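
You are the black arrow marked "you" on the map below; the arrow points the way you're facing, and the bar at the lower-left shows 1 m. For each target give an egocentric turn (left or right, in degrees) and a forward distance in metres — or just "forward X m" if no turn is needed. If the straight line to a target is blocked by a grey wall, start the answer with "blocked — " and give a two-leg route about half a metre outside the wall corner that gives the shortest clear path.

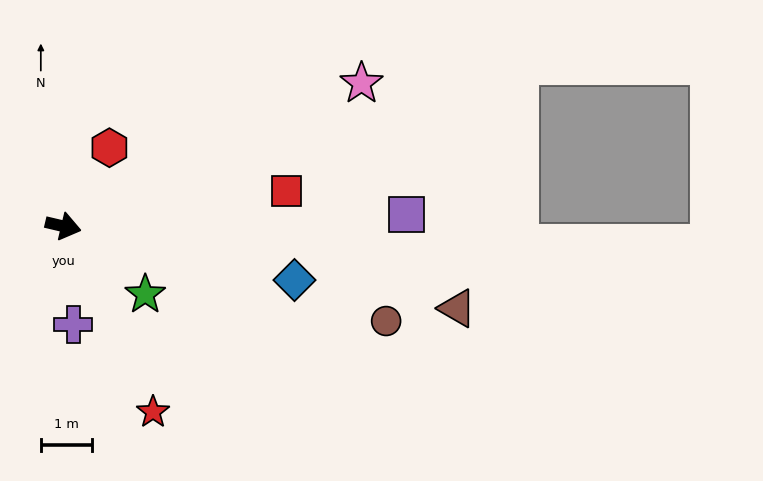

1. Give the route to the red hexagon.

turn left 73°, forward 1.8 m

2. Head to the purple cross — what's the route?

turn right 71°, forward 1.9 m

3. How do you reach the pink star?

turn left 39°, forward 6.5 m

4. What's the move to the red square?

turn left 22°, forward 4.4 m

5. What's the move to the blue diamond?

forward 4.7 m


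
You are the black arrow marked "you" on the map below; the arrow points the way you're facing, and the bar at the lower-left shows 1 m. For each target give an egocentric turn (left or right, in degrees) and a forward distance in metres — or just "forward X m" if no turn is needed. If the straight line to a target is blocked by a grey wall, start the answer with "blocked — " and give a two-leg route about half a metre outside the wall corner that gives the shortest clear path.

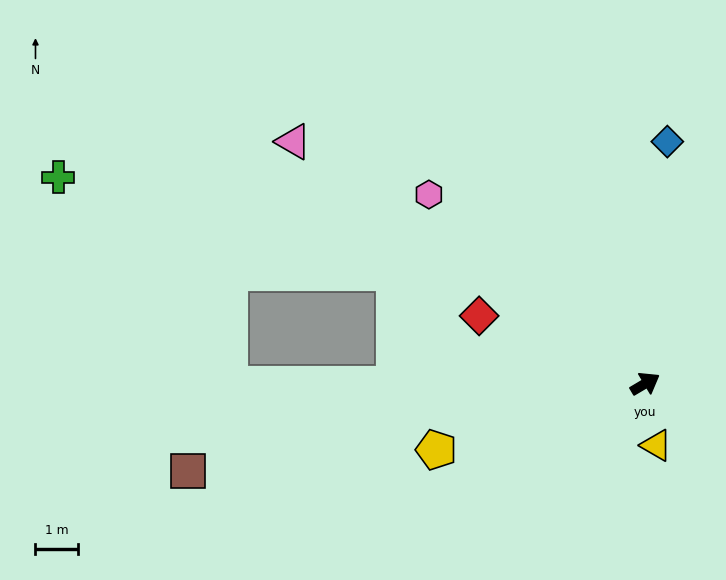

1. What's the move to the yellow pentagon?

turn left 167°, forward 5.1 m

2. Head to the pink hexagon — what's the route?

turn left 108°, forward 6.7 m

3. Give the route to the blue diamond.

turn left 54°, forward 5.7 m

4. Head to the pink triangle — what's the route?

turn left 115°, forward 10.0 m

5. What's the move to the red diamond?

turn left 127°, forward 4.2 m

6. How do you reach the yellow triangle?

turn right 111°, forward 1.5 m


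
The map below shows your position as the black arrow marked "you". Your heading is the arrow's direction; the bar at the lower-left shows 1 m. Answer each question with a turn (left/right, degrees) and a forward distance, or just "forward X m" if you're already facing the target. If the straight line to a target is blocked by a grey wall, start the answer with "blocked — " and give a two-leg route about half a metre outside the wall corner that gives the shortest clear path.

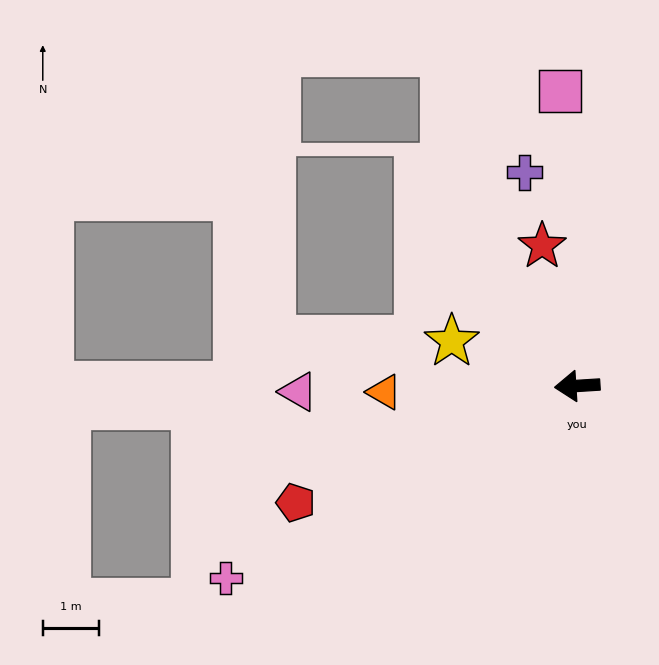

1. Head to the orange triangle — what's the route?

forward 3.4 m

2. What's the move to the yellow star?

turn right 23°, forward 2.4 m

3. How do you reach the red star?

turn right 80°, forward 2.6 m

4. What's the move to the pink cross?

turn left 25°, forward 7.1 m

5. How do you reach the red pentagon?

turn left 19°, forward 5.4 m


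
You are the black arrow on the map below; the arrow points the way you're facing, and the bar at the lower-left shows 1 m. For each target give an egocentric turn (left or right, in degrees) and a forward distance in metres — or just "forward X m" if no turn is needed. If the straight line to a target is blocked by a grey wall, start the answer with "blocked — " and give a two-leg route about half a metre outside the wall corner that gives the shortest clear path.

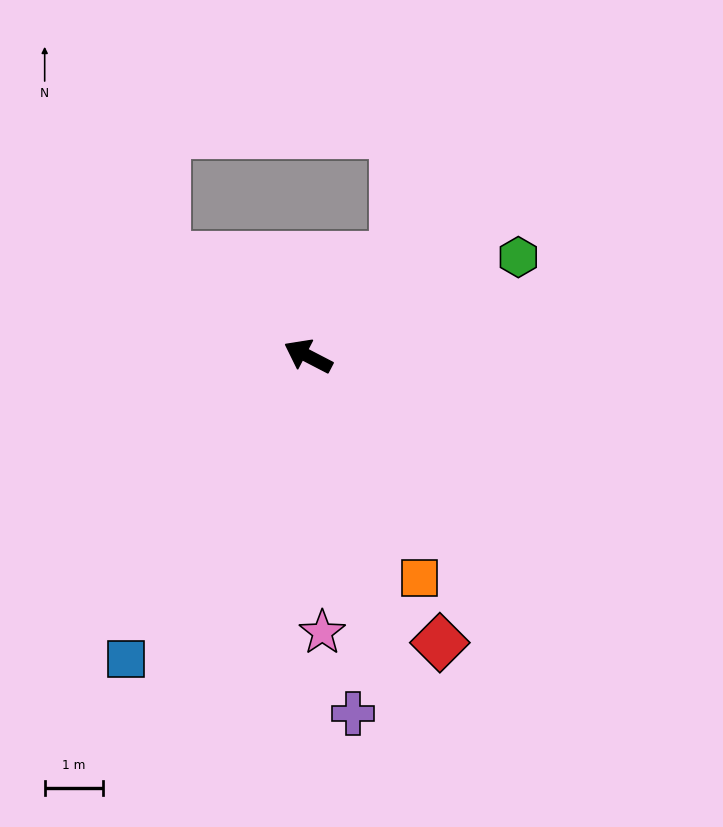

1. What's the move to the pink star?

turn left 120°, forward 4.7 m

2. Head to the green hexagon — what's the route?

turn right 127°, forward 4.0 m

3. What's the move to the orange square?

turn left 144°, forward 4.3 m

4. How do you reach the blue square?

turn left 86°, forward 6.1 m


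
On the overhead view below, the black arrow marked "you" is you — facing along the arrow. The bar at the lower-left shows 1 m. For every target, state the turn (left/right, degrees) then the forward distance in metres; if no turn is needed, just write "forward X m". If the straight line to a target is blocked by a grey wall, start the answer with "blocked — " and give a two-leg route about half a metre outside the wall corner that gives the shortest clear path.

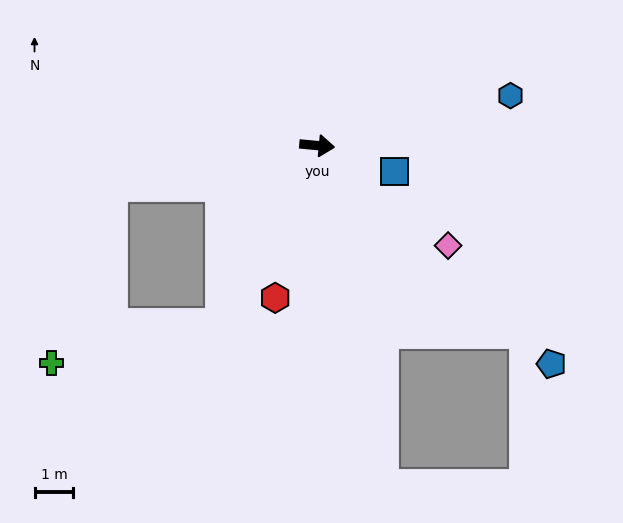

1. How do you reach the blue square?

turn right 13°, forward 2.1 m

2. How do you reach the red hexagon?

turn right 100°, forward 4.1 m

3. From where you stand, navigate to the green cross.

blocked — turn right 113°, forward 5.2 m, then turn right 49°, forward 4.5 m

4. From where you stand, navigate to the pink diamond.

turn right 32°, forward 4.2 m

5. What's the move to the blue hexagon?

turn left 20°, forward 5.1 m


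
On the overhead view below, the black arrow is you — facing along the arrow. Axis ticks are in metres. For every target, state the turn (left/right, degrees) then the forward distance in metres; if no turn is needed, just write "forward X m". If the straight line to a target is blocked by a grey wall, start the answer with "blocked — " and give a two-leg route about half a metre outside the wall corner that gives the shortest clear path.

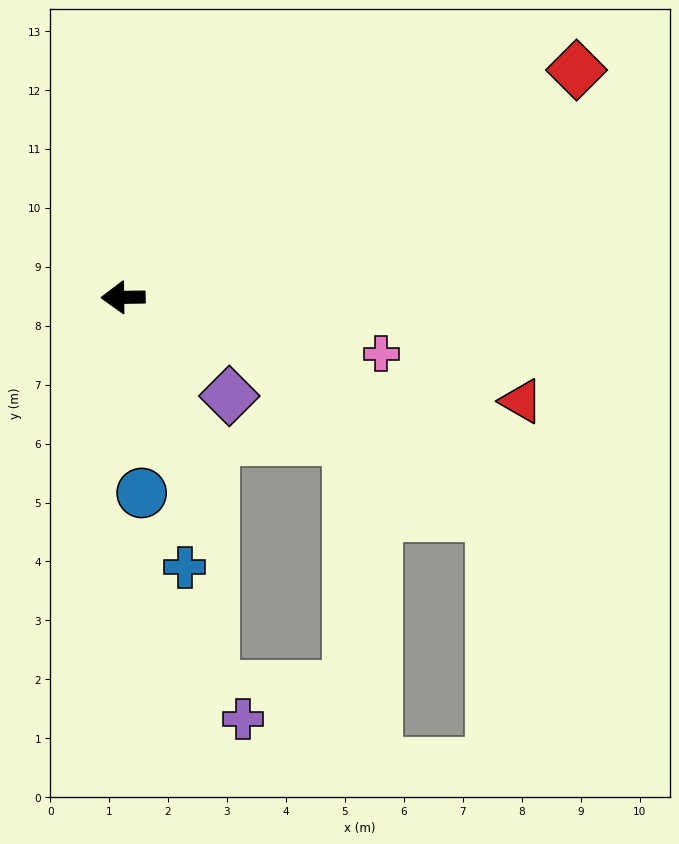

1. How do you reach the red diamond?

turn right 154°, forward 8.6 m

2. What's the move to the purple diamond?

turn left 136°, forward 2.5 m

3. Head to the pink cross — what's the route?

turn left 167°, forward 4.5 m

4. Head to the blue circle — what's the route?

turn left 95°, forward 3.3 m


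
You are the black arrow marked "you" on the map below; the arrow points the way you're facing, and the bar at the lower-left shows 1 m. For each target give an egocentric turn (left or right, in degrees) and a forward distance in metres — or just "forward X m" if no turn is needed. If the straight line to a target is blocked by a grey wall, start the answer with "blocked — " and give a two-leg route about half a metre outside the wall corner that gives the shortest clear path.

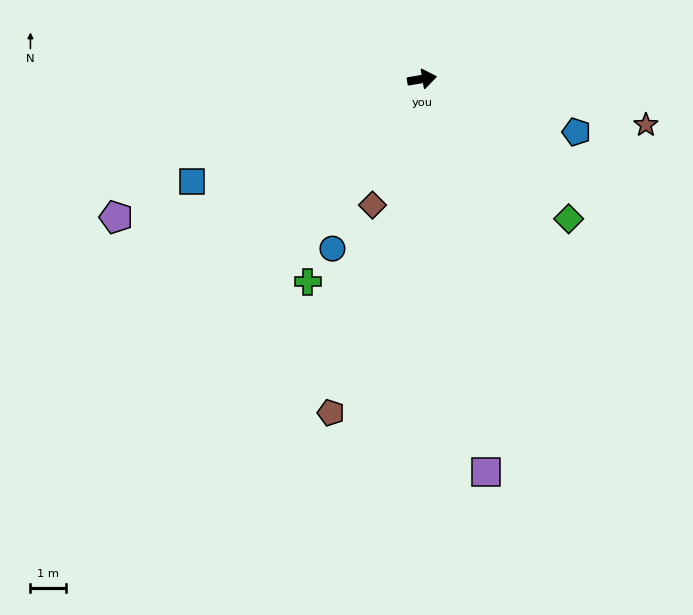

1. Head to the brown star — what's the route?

turn right 21°, forward 6.4 m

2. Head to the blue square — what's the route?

turn right 166°, forward 7.1 m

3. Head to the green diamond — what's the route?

turn right 53°, forward 5.7 m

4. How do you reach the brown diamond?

turn right 121°, forward 3.8 m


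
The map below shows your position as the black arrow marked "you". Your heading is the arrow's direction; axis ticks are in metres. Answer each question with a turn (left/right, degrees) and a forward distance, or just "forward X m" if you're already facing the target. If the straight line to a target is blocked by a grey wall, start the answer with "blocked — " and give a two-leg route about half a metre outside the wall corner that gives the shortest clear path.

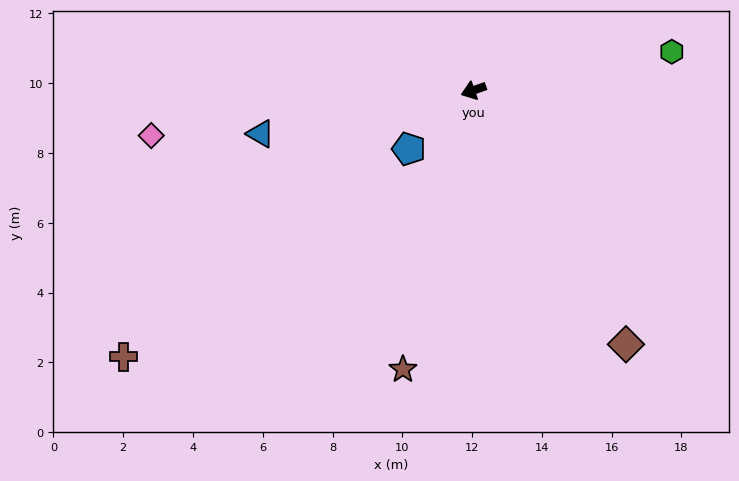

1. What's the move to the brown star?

turn left 56°, forward 8.3 m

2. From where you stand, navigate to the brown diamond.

turn left 102°, forward 8.5 m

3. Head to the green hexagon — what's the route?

turn left 172°, forward 5.8 m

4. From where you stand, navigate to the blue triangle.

turn right 8°, forward 6.2 m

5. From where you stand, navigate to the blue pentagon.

turn left 23°, forward 2.5 m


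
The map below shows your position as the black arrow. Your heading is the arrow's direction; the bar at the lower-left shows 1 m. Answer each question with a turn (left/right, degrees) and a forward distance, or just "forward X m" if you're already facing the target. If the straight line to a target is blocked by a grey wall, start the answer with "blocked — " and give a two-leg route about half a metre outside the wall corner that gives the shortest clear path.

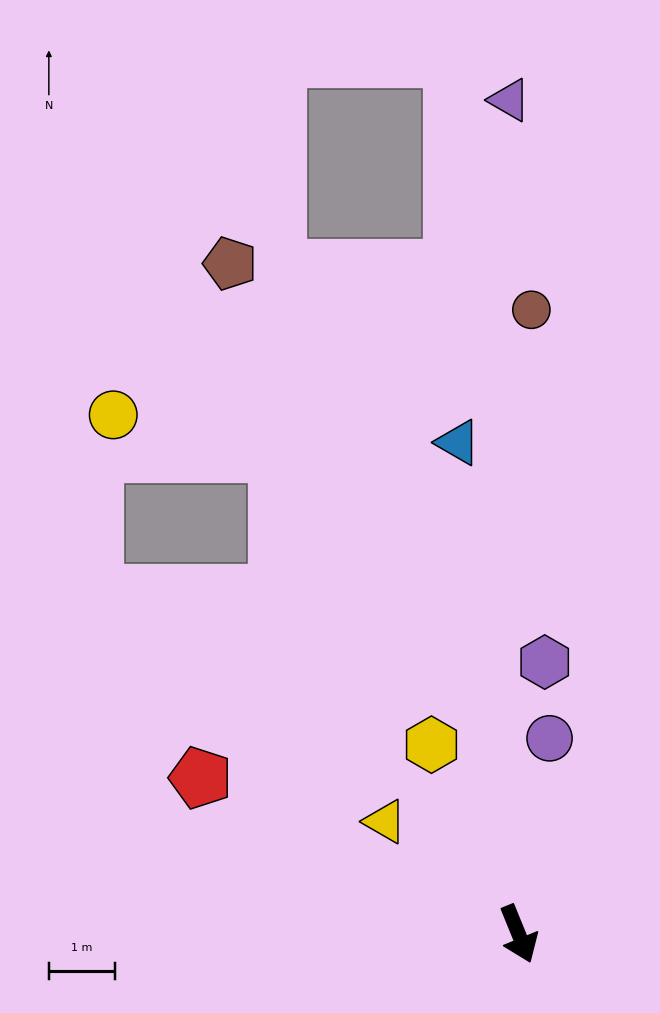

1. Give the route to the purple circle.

turn left 149°, forward 3.0 m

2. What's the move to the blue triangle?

turn left 165°, forward 7.4 m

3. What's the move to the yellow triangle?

turn right 152°, forward 2.6 m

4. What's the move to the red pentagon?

turn right 138°, forward 5.3 m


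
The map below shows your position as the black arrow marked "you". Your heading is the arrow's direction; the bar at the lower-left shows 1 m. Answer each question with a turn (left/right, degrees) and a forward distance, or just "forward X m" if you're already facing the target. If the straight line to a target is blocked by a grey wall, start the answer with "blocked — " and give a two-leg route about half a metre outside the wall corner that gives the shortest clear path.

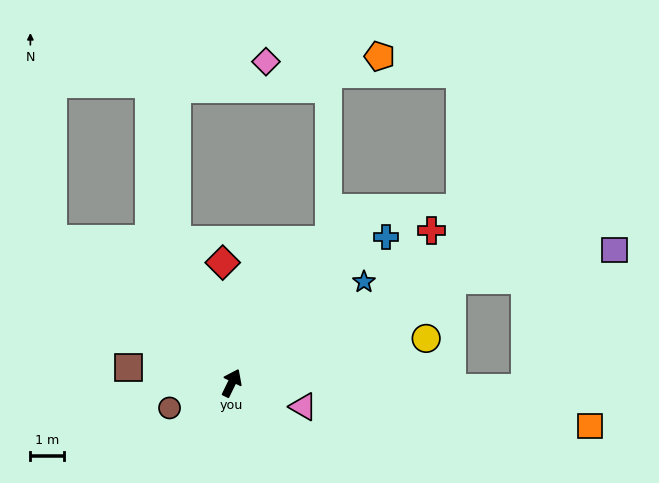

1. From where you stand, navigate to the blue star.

turn right 27°, forward 4.9 m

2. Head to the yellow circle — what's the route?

turn right 51°, forward 5.9 m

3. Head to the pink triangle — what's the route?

turn right 82°, forward 2.2 m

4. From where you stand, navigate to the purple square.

blocked — turn right 39°, forward 7.2 m, then turn right 15°, forward 4.9 m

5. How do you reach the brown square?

turn left 107°, forward 3.1 m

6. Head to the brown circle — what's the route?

turn left 138°, forward 2.0 m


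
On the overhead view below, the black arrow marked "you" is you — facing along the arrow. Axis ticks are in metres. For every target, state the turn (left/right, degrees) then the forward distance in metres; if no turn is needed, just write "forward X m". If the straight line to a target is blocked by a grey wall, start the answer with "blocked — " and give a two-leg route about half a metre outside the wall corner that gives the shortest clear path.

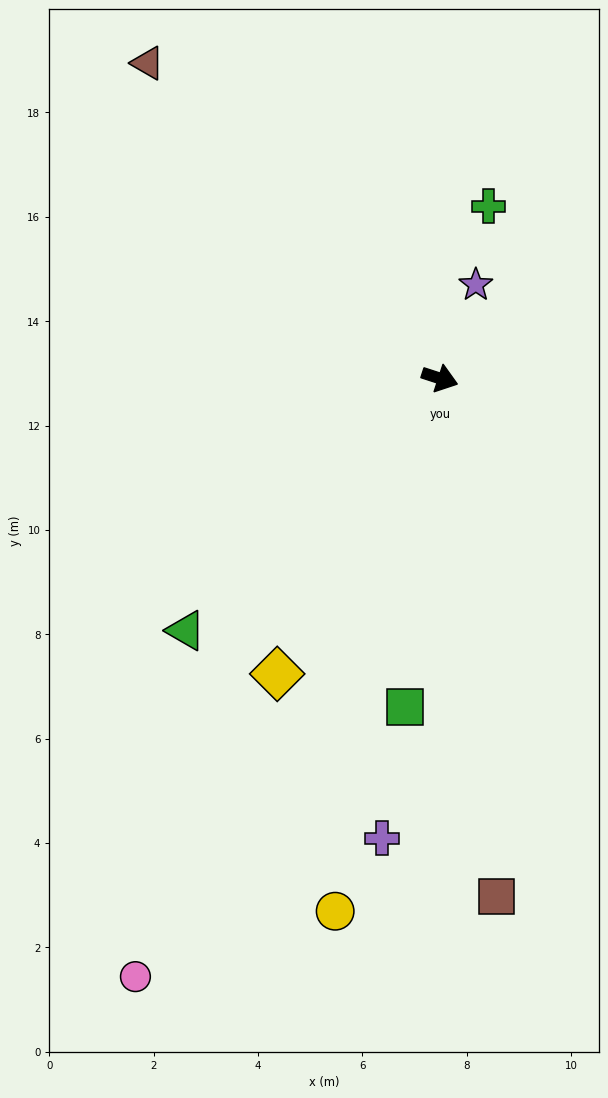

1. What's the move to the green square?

turn right 78°, forward 6.3 m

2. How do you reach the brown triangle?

turn left 151°, forward 8.2 m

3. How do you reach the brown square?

turn right 66°, forward 10.0 m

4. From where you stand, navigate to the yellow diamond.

turn right 101°, forward 6.5 m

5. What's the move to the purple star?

turn left 87°, forward 1.9 m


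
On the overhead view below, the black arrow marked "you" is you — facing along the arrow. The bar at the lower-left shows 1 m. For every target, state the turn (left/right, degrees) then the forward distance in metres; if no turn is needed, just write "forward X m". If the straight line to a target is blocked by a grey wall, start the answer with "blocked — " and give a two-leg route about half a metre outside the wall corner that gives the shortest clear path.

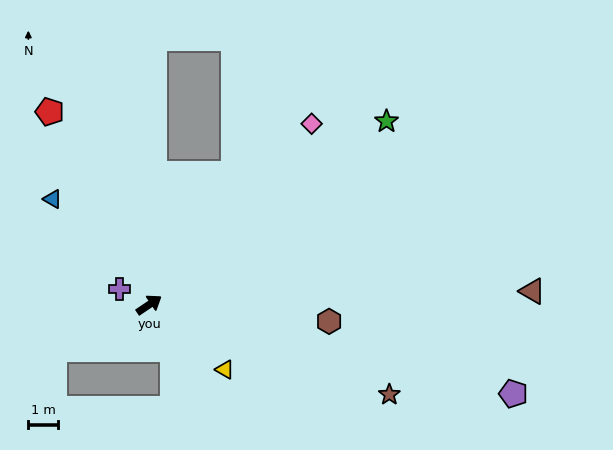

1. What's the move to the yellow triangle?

turn right 74°, forward 3.3 m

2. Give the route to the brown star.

turn right 54°, forward 8.5 m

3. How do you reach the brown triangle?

turn right 32°, forward 12.7 m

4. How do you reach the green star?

turn left 4°, forward 10.0 m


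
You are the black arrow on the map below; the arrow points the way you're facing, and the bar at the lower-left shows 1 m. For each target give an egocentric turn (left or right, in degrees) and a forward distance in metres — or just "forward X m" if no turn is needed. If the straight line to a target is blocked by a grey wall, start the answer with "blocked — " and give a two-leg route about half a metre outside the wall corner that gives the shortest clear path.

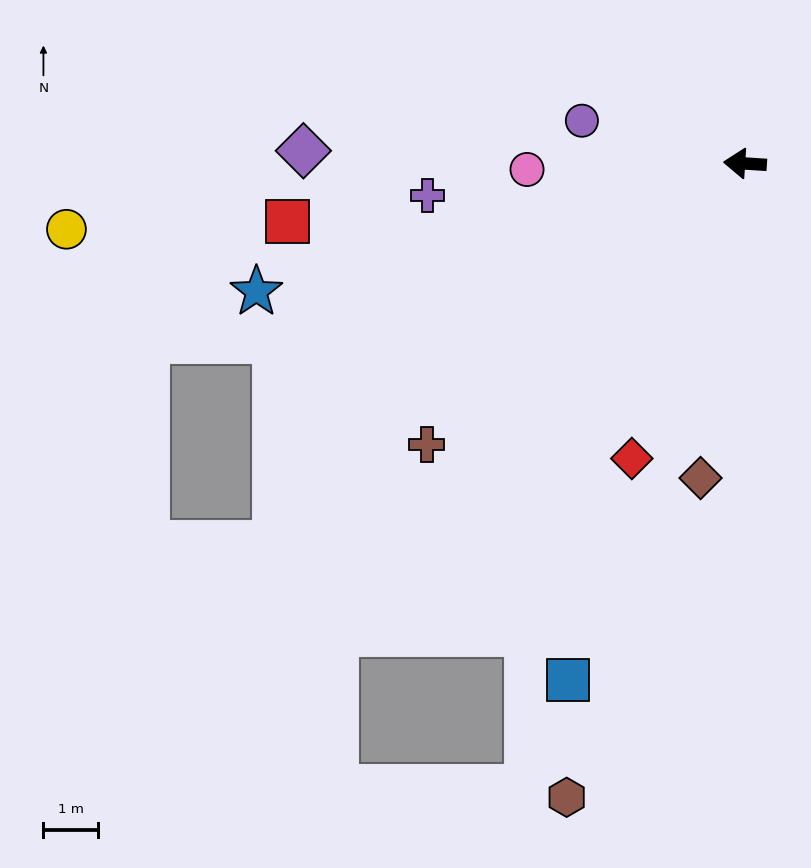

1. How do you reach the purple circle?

turn right 11°, forward 3.1 m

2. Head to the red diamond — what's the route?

turn left 73°, forward 5.8 m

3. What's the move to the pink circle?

turn left 5°, forward 4.0 m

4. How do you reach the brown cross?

turn left 45°, forward 7.8 m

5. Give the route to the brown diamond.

turn left 86°, forward 5.8 m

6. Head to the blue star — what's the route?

turn left 18°, forward 9.3 m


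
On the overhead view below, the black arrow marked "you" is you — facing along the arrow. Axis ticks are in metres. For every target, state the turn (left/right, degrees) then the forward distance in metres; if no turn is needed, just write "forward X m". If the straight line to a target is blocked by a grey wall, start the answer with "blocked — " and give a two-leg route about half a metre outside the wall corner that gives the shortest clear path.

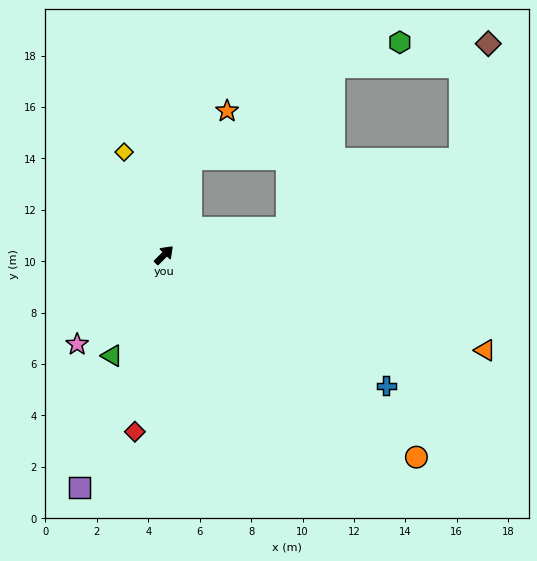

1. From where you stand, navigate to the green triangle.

turn right 162°, forward 4.4 m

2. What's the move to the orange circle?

turn right 84°, forward 12.6 m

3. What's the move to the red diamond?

turn right 144°, forward 7.0 m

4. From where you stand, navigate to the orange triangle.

turn right 62°, forward 13.0 m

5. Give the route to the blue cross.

turn right 75°, forward 10.0 m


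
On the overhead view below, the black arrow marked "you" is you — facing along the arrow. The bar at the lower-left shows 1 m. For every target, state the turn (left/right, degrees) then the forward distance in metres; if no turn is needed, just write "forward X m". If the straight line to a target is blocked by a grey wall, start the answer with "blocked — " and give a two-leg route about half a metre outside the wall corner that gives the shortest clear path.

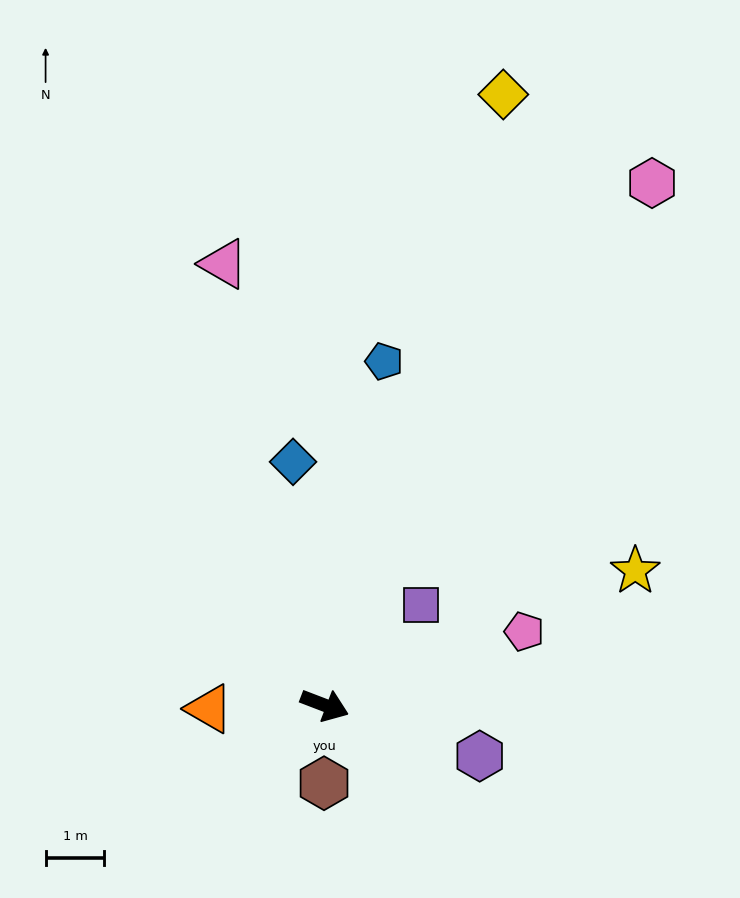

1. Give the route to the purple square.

turn left 67°, forward 2.4 m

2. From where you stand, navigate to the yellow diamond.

turn left 95°, forward 10.8 m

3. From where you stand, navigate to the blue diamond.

turn left 118°, forward 4.2 m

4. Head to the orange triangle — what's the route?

turn right 157°, forward 2.0 m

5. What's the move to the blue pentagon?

turn left 101°, forward 5.9 m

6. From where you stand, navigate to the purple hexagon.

turn left 3°, forward 2.8 m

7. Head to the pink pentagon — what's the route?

turn left 41°, forward 3.6 m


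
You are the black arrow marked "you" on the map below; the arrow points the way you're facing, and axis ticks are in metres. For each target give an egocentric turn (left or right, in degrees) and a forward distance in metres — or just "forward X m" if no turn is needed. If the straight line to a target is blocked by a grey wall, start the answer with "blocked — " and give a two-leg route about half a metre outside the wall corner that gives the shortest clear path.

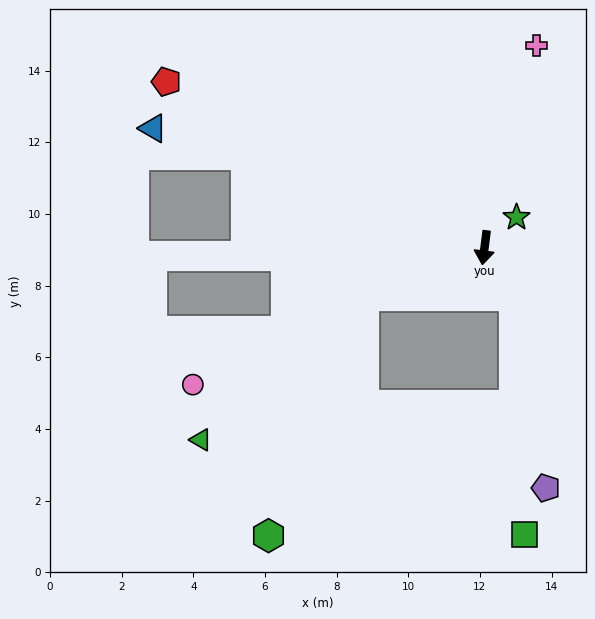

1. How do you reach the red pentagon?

turn right 110°, forward 10.0 m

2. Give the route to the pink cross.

turn left 173°, forward 5.8 m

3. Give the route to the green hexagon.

blocked — turn right 61°, forward 3.6 m, then turn left 46°, forward 7.2 m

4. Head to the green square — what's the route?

blocked — turn left 39°, forward 1.6 m, then turn right 29°, forward 6.7 m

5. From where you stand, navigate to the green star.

turn left 141°, forward 1.2 m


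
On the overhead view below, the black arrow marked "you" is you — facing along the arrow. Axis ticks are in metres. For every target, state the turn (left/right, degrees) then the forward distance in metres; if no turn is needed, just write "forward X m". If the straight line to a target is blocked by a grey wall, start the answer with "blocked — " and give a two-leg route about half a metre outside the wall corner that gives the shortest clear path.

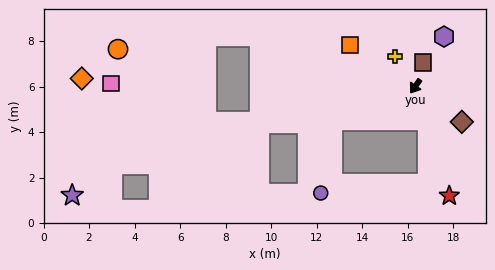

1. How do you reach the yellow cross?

turn right 111°, forward 1.6 m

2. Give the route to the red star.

turn left 52°, forward 5.0 m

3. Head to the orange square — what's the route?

turn right 87°, forward 3.4 m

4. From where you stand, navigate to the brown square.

turn right 163°, forward 1.1 m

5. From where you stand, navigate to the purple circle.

blocked — turn right 32°, forward 3.9 m, then turn left 58°, forward 3.2 m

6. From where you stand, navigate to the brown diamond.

turn left 88°, forward 2.6 m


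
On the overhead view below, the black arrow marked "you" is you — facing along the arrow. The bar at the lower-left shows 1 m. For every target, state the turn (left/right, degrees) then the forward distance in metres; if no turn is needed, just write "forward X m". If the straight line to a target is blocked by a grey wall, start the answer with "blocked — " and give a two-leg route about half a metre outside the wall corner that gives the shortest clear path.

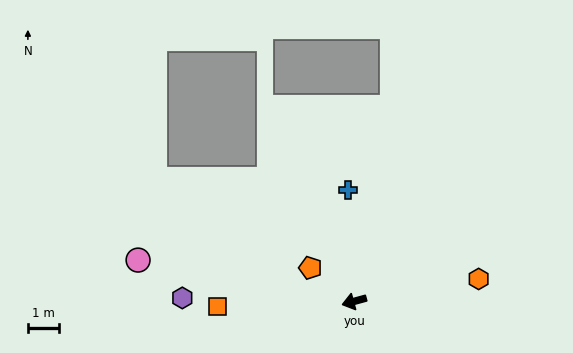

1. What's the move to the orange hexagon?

turn left 175°, forward 4.1 m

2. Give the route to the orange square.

turn right 13°, forward 4.5 m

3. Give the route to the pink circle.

turn right 26°, forward 7.2 m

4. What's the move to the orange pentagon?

turn right 53°, forward 1.8 m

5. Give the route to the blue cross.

turn right 102°, forward 3.6 m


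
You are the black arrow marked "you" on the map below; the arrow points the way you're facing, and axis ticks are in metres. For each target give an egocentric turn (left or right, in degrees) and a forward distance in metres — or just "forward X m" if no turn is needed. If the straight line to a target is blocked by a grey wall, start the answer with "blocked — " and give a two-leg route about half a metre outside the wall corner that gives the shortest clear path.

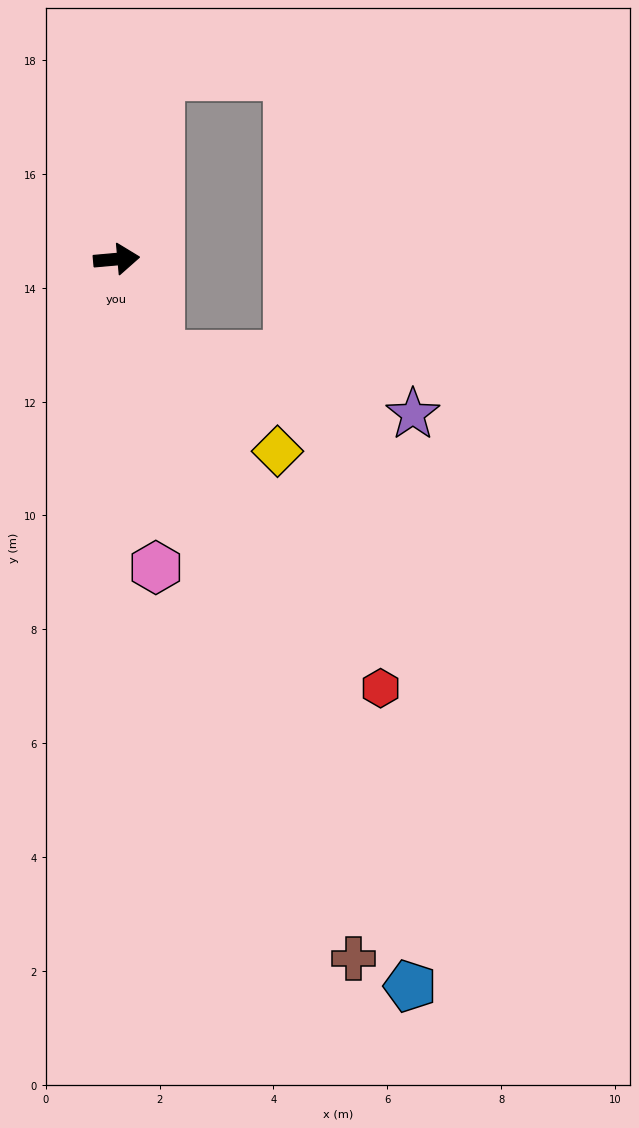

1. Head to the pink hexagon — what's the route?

turn right 88°, forward 5.5 m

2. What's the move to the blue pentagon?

turn right 73°, forward 13.8 m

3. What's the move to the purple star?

blocked — turn right 71°, forward 1.8 m, then turn left 53°, forward 4.6 m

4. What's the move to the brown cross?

turn right 76°, forward 13.0 m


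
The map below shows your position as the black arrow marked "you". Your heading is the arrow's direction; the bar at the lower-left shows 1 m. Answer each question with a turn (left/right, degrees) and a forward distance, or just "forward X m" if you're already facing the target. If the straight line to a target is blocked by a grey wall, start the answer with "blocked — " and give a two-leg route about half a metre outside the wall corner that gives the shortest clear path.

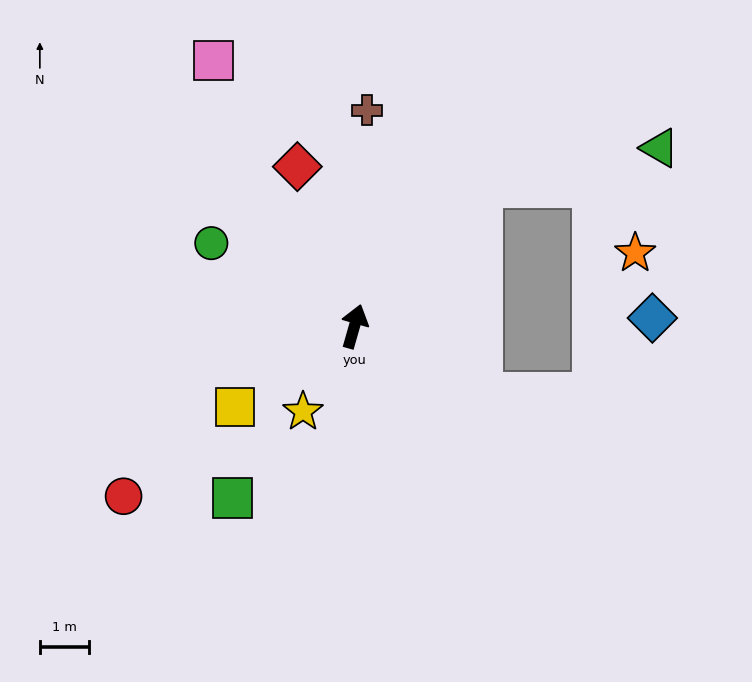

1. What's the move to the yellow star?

turn left 165°, forward 2.0 m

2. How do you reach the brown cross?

turn left 13°, forward 4.4 m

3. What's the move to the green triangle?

blocked — turn right 27°, forward 3.8 m, then turn right 35°, forward 3.7 m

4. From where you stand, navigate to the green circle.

turn left 76°, forward 3.4 m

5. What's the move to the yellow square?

turn left 140°, forward 2.9 m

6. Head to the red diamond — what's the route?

turn left 36°, forward 3.4 m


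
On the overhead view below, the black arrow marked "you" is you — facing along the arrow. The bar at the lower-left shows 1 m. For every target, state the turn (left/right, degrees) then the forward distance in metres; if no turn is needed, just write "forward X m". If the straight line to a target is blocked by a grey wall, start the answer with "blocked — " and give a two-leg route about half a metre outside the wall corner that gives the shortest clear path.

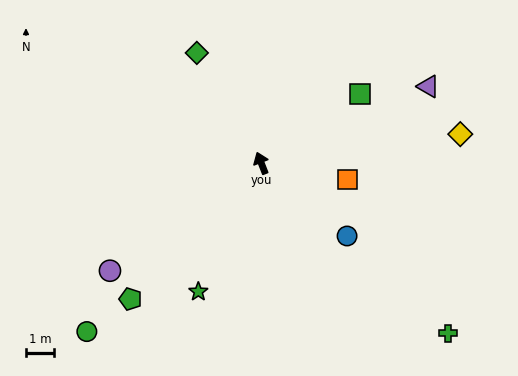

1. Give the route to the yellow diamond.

turn right 103°, forward 7.3 m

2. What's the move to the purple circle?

turn left 104°, forward 6.7 m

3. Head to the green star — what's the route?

turn left 133°, forward 5.2 m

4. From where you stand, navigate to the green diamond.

turn left 9°, forward 4.6 m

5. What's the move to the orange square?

turn right 122°, forward 3.2 m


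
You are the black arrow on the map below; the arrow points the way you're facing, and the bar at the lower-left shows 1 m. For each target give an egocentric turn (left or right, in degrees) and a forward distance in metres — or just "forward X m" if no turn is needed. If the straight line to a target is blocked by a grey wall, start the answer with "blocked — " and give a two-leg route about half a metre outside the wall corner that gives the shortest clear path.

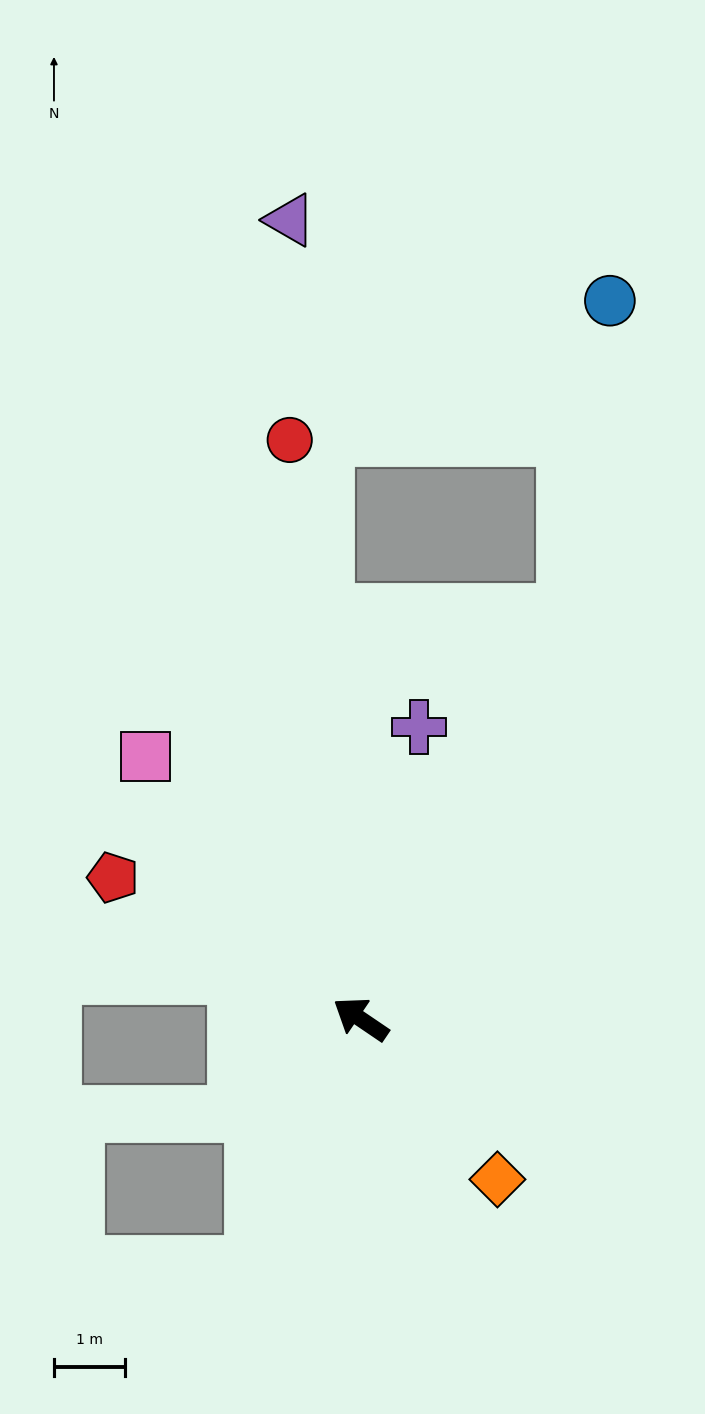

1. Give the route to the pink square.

turn right 16°, forward 4.8 m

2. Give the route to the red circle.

turn right 49°, forward 8.2 m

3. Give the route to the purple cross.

turn right 67°, forward 4.2 m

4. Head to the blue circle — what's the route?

blocked — turn right 83°, forward 6.4 m, then turn left 19°, forward 4.4 m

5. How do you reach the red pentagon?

turn left 4°, forward 4.0 m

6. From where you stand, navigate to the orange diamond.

turn left 165°, forward 3.0 m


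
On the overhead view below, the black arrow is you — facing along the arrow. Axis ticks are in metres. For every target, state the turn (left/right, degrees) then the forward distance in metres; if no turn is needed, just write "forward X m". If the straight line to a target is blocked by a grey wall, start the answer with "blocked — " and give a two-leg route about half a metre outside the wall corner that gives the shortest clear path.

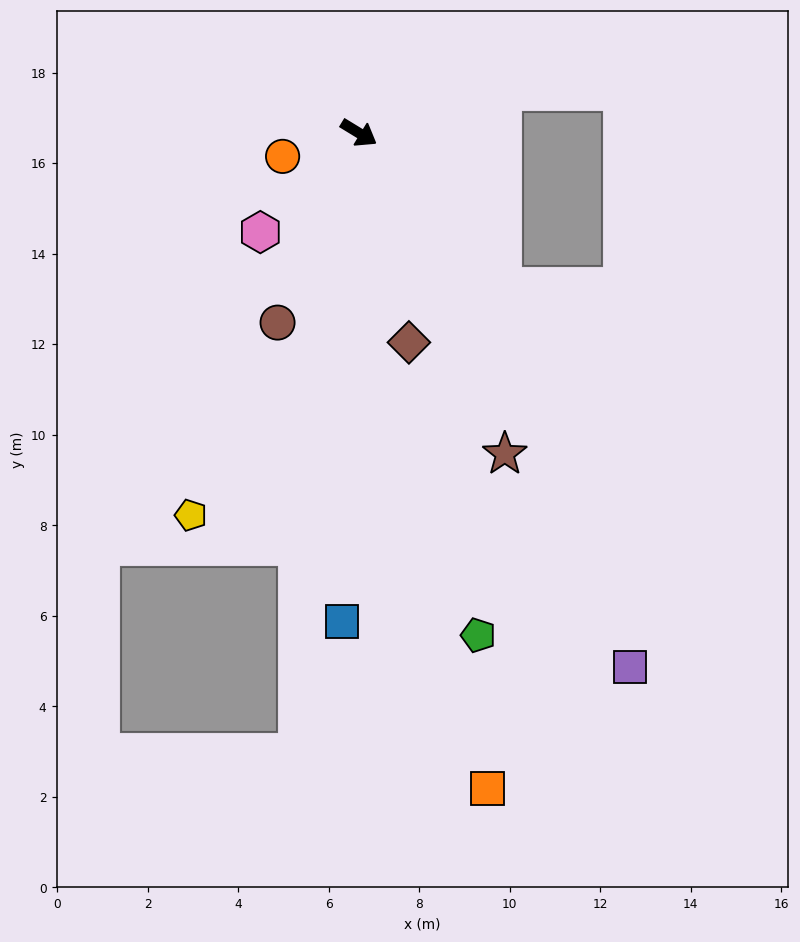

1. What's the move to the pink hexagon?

turn right 103°, forward 3.1 m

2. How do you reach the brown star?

turn right 34°, forward 7.8 m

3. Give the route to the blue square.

turn right 61°, forward 10.8 m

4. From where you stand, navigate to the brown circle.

turn right 82°, forward 4.6 m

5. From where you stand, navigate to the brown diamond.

turn right 45°, forward 4.8 m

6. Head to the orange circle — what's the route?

turn right 132°, forward 1.8 m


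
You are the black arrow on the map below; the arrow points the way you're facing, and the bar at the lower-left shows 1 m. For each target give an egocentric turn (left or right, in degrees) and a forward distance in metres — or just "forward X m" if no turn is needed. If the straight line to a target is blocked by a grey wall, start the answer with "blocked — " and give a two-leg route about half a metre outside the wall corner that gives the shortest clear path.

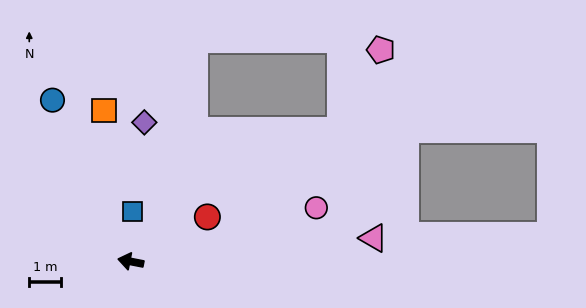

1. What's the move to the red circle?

turn right 139°, forward 2.8 m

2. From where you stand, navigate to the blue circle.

turn right 53°, forward 5.6 m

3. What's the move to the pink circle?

turn right 153°, forward 6.1 m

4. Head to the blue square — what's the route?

turn right 81°, forward 1.6 m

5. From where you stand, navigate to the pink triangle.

turn right 163°, forward 7.7 m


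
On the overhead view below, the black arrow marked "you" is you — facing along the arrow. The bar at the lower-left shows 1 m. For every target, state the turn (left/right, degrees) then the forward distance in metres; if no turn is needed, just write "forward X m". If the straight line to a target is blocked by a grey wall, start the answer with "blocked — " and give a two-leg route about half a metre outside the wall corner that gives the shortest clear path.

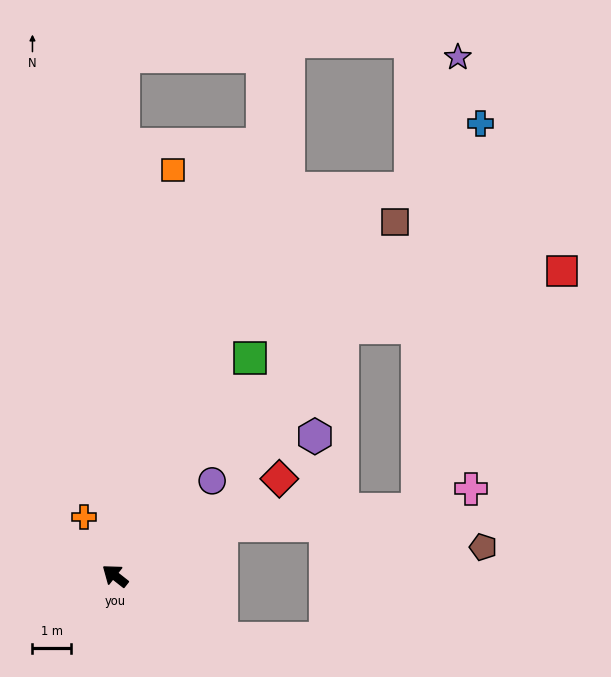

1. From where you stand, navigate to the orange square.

turn right 60°, forward 10.6 m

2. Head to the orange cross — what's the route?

turn right 24°, forward 1.7 m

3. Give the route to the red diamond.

turn right 111°, forward 4.9 m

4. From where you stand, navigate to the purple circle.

turn right 97°, forward 3.5 m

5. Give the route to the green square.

turn right 83°, forward 6.6 m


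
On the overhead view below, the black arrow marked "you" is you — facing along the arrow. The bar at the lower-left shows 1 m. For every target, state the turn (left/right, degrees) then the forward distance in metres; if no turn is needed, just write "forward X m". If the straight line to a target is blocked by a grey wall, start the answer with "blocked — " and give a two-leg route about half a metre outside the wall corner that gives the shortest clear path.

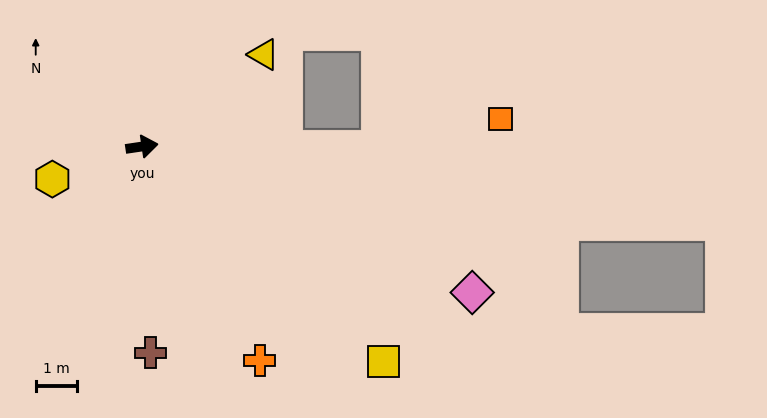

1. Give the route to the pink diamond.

turn right 32°, forward 8.8 m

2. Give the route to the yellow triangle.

turn left 29°, forward 3.7 m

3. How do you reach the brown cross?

turn right 96°, forward 5.0 m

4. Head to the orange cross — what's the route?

turn right 70°, forward 5.9 m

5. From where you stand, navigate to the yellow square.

turn right 50°, forward 7.9 m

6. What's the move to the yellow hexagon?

turn right 168°, forward 2.3 m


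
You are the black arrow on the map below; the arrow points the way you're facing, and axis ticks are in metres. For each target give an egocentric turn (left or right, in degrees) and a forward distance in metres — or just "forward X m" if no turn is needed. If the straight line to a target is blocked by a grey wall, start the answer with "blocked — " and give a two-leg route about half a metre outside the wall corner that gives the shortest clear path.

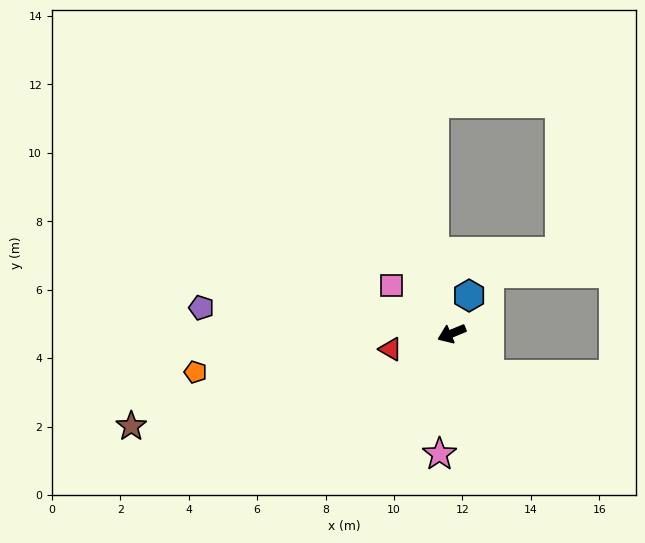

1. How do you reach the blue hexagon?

turn right 137°, forward 1.2 m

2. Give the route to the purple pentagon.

turn right 28°, forward 7.4 m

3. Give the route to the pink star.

turn left 62°, forward 3.5 m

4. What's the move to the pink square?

turn right 61°, forward 2.3 m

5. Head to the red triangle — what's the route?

turn right 8°, forward 1.8 m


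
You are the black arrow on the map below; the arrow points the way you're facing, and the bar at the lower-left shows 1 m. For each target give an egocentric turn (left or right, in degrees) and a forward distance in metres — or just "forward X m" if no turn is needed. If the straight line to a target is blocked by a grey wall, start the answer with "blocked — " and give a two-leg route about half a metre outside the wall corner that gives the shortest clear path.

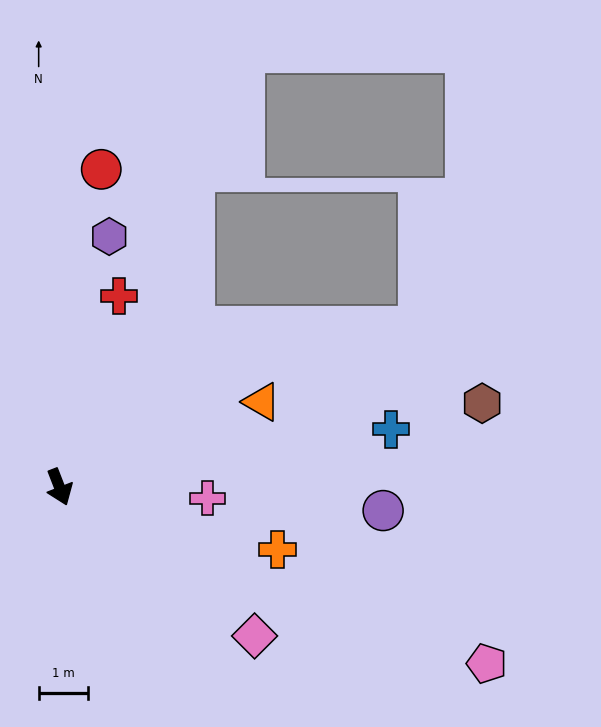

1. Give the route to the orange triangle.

turn left 92°, forward 4.5 m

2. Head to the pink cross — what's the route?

turn left 64°, forward 3.0 m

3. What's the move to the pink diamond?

turn left 31°, forward 5.0 m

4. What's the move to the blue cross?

turn left 79°, forward 6.9 m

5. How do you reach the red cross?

turn left 141°, forward 4.1 m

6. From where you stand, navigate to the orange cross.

turn left 53°, forward 4.6 m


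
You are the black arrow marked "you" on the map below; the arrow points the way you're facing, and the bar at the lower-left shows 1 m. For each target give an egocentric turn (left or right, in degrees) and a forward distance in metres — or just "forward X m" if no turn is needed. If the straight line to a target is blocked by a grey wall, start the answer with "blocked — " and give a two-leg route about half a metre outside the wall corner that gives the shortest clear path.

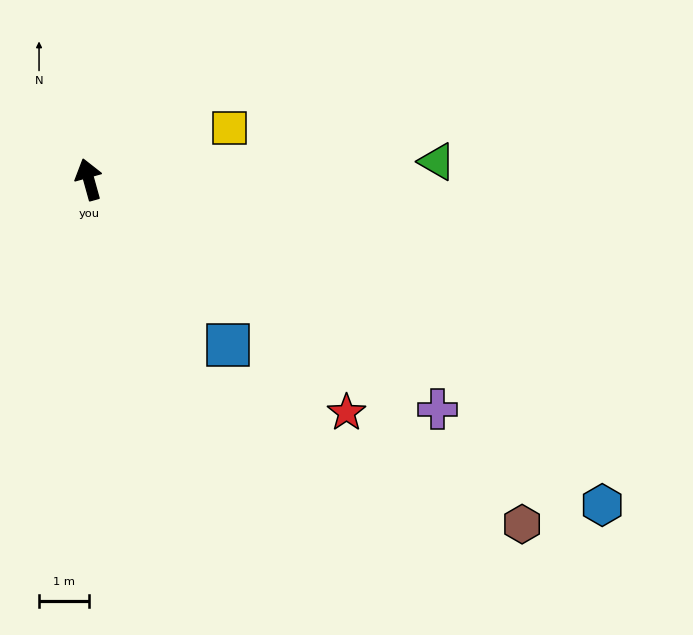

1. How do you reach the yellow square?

turn right 85°, forward 3.0 m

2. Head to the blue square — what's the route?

turn right 155°, forward 4.3 m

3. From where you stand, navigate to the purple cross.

turn right 139°, forward 8.4 m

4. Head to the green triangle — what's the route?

turn right 103°, forward 7.0 m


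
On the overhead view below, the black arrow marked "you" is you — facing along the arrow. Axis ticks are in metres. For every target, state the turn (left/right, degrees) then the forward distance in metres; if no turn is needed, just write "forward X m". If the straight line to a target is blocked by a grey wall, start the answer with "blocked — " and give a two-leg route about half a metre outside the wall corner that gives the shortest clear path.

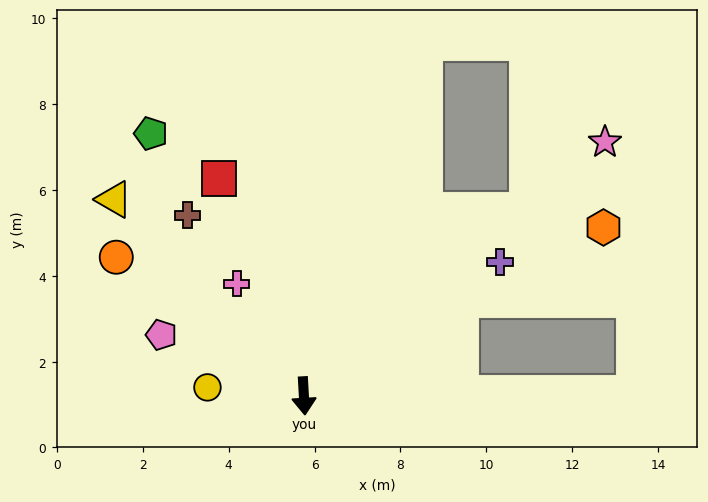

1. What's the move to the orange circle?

turn right 130°, forward 5.4 m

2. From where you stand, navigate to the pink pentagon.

turn right 116°, forward 3.6 m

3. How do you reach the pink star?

turn left 127°, forward 9.2 m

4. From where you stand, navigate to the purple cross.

turn left 121°, forward 5.5 m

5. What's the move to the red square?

turn right 162°, forward 5.4 m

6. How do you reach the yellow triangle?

turn right 139°, forward 6.4 m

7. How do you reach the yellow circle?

turn right 98°, forward 2.3 m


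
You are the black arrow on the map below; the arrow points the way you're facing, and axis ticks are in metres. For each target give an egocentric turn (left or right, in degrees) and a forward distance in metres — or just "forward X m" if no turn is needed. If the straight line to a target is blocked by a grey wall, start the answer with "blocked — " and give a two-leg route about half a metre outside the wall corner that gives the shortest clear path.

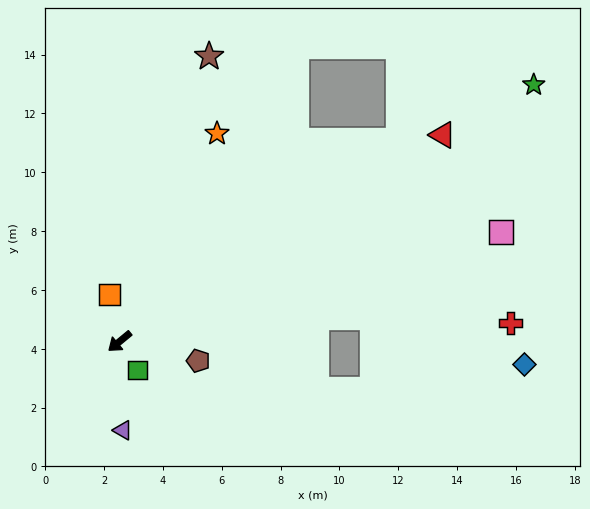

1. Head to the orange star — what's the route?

turn right 155°, forward 7.8 m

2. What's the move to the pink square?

turn left 157°, forward 13.5 m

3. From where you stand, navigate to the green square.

turn left 82°, forward 1.1 m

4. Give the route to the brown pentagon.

turn left 127°, forward 2.8 m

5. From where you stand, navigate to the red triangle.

turn left 173°, forward 13.0 m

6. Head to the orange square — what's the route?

turn right 117°, forward 1.6 m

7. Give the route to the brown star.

turn right 147°, forward 10.2 m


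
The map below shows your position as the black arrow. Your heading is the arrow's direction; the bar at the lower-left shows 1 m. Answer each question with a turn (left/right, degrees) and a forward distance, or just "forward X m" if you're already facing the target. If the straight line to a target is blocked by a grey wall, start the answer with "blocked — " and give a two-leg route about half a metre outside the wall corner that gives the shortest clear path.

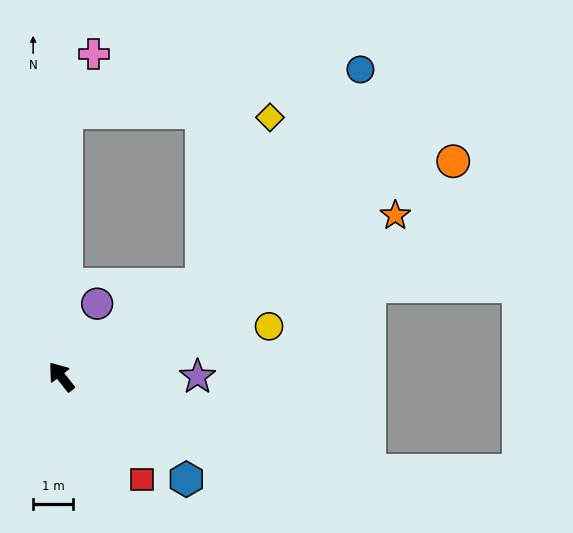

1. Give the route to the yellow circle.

turn right 115°, forward 5.4 m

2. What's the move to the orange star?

turn right 102°, forward 9.4 m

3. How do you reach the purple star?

turn right 128°, forward 3.4 m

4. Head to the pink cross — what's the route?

blocked — turn right 39°, forward 6.7 m, then turn right 25°, forward 1.6 m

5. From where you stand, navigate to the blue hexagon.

turn right 167°, forward 4.1 m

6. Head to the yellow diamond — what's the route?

blocked — turn right 95°, forward 4.2 m, then turn left 35°, forward 4.6 m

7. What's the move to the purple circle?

turn right 64°, forward 2.1 m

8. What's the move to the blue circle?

blocked — turn right 95°, forward 4.2 m, then turn left 20°, forward 6.8 m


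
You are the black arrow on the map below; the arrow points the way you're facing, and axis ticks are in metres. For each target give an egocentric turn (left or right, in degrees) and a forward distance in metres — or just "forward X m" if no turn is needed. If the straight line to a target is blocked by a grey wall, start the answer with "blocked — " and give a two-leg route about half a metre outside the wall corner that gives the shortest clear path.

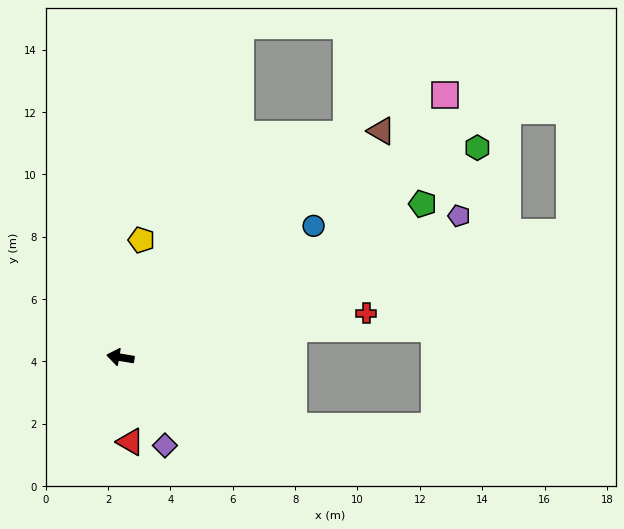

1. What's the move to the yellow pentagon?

turn right 91°, forward 3.8 m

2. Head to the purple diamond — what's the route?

turn left 126°, forward 3.2 m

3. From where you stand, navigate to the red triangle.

turn left 106°, forward 2.7 m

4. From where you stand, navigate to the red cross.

turn right 160°, forward 8.0 m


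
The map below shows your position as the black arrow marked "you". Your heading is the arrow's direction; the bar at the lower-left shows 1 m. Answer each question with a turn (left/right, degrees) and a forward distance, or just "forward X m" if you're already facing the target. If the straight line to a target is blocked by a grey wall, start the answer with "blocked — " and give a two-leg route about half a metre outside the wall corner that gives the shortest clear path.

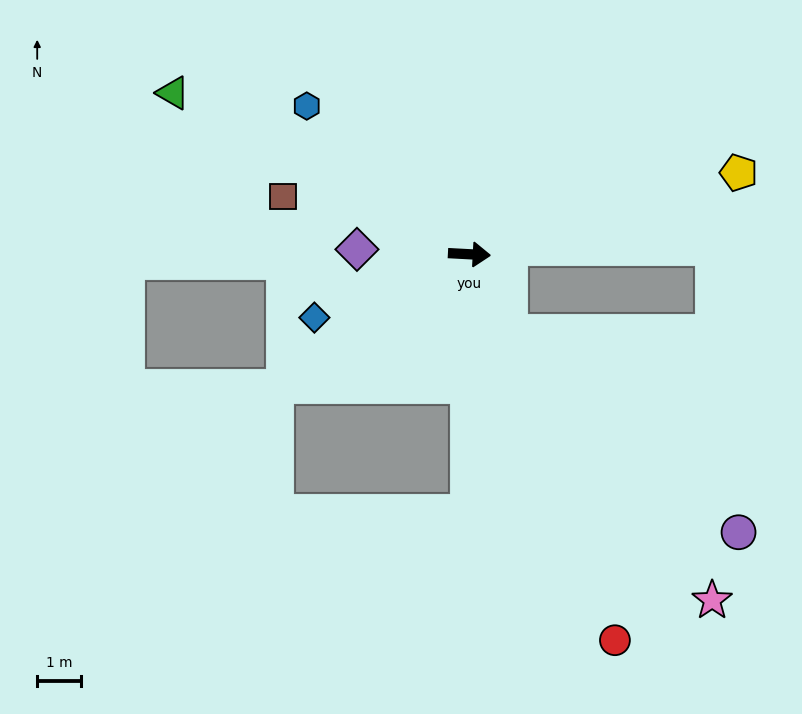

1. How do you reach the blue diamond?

turn right 155°, forward 3.8 m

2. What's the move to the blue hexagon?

turn left 141°, forward 5.0 m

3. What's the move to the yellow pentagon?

turn left 20°, forward 6.4 m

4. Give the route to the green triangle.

turn left 154°, forward 7.7 m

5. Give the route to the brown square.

turn left 166°, forward 4.5 m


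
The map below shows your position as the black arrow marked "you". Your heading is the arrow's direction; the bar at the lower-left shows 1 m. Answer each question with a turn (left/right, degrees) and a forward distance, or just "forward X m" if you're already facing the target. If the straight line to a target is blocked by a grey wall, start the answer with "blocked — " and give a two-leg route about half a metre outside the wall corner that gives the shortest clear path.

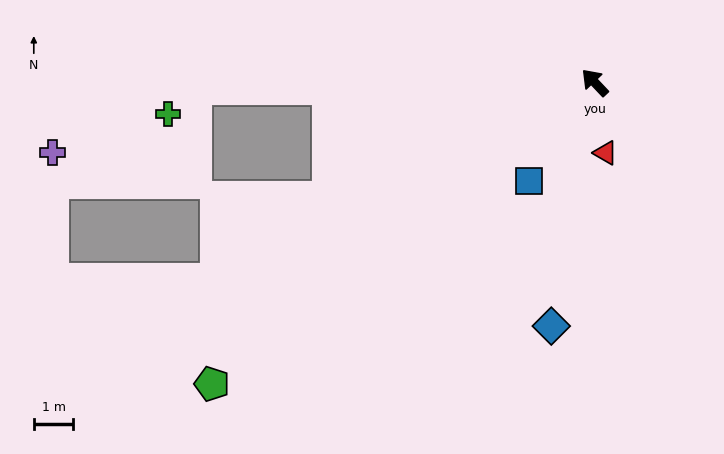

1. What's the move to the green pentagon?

turn left 85°, forward 12.3 m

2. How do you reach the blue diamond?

turn left 126°, forward 6.2 m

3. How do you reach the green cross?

blocked — turn left 47°, forward 10.1 m, then turn left 43°, forward 0.9 m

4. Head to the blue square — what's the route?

turn left 103°, forward 3.0 m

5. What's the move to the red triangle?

turn left 145°, forward 1.8 m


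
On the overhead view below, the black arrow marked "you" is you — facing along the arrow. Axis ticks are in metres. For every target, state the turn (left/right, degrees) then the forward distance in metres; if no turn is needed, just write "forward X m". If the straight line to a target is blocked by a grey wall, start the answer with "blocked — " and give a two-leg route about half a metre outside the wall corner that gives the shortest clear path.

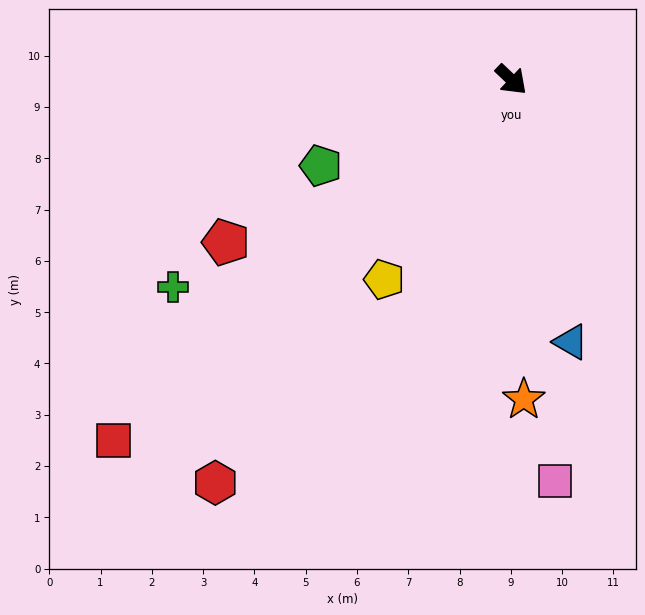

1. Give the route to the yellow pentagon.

turn right 79°, forward 4.6 m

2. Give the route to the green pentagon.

turn right 112°, forward 4.1 m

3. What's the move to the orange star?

turn right 44°, forward 6.2 m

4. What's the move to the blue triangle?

turn right 34°, forward 5.2 m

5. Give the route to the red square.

turn right 94°, forward 10.5 m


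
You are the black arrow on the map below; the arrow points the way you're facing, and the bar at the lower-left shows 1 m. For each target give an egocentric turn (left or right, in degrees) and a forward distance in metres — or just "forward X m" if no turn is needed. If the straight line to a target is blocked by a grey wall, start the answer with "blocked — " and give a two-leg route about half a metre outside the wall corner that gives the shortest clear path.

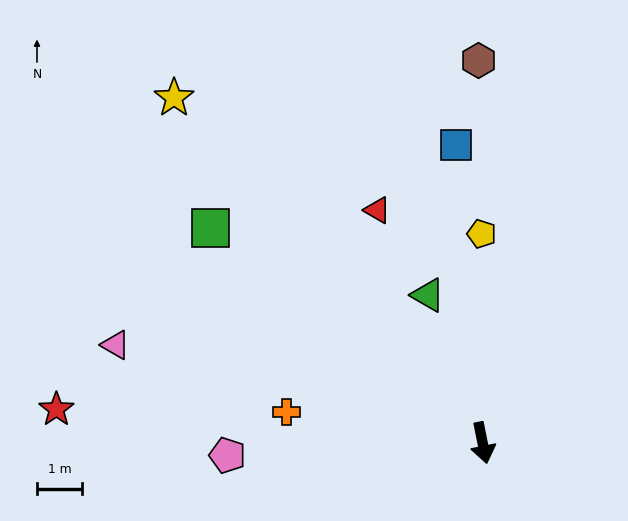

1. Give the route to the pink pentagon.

turn right 99°, forward 5.6 m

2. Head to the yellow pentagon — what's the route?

turn left 169°, forward 4.6 m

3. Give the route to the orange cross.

turn right 110°, forward 4.4 m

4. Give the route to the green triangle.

turn right 171°, forward 3.5 m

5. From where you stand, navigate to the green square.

turn right 140°, forward 7.6 m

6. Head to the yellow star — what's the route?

turn right 150°, forward 10.2 m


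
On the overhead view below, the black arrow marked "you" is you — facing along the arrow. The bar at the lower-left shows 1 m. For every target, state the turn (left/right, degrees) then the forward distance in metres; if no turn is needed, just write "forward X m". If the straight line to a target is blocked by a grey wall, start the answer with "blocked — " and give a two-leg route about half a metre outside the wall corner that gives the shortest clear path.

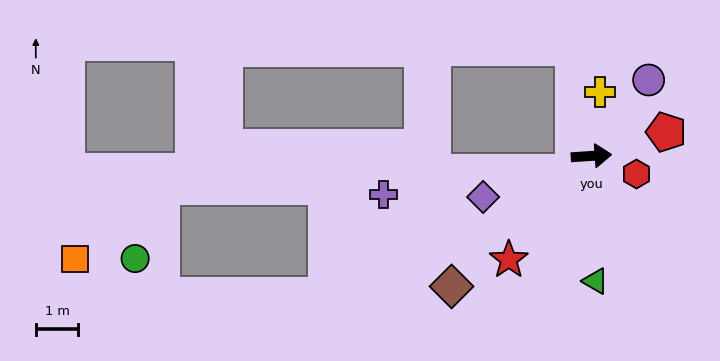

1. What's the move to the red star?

turn right 132°, forward 3.1 m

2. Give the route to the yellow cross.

turn left 78°, forward 1.5 m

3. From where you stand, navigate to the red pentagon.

turn left 14°, forward 1.8 m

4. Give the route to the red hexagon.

turn right 26°, forward 1.1 m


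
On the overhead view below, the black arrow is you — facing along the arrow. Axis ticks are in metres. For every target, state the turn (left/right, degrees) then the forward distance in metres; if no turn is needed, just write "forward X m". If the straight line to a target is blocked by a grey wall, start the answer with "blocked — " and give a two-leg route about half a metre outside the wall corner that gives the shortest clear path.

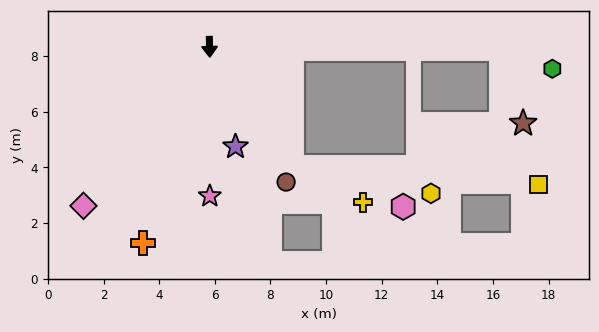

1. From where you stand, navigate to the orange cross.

turn right 20°, forward 7.4 m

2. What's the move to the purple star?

turn left 13°, forward 3.7 m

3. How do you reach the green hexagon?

blocked — turn left 88°, forward 10.5 m, then turn right 19°, forward 2.0 m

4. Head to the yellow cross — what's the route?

blocked — turn left 33°, forward 5.3 m, then turn left 29°, forward 2.8 m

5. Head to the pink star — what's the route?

forward 5.4 m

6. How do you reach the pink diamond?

turn right 40°, forward 7.3 m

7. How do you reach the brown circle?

turn left 28°, forward 5.6 m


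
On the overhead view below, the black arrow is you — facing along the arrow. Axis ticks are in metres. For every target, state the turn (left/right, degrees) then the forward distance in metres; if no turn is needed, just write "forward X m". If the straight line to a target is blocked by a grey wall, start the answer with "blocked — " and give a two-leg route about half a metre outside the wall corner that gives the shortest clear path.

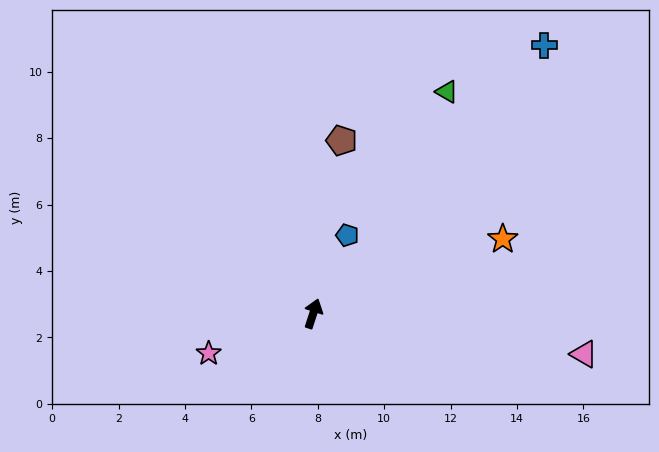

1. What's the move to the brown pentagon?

turn left 9°, forward 5.3 m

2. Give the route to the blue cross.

turn right 23°, forward 10.7 m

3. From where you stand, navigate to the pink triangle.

turn right 80°, forward 8.2 m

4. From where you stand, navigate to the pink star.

turn left 129°, forward 3.4 m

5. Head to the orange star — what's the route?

turn right 50°, forward 6.1 m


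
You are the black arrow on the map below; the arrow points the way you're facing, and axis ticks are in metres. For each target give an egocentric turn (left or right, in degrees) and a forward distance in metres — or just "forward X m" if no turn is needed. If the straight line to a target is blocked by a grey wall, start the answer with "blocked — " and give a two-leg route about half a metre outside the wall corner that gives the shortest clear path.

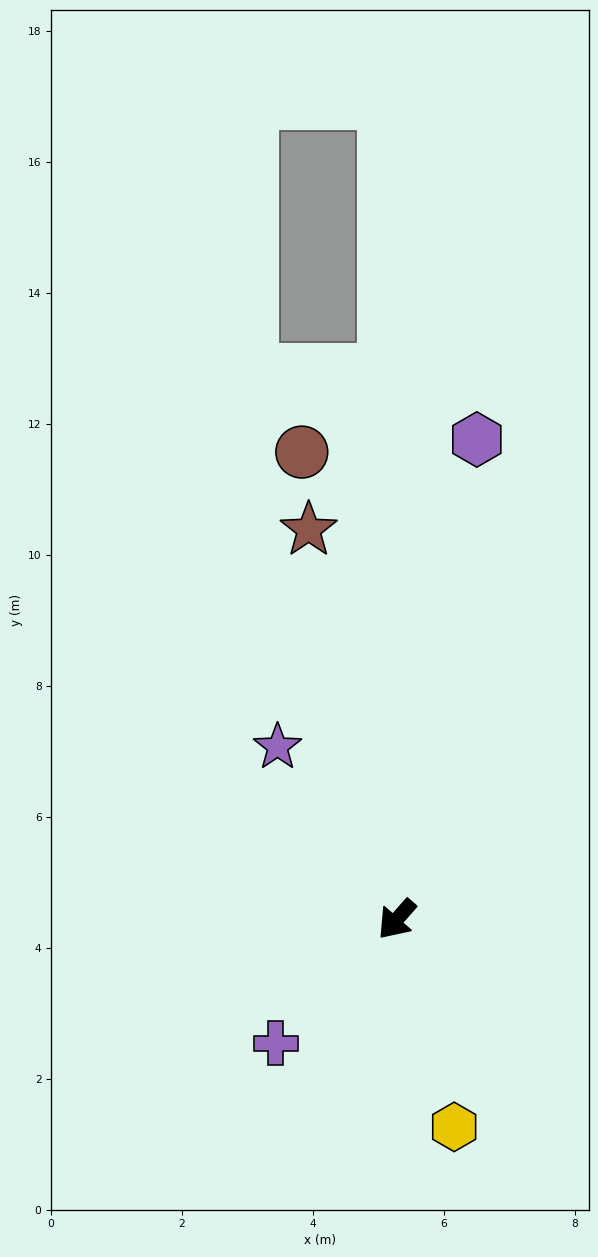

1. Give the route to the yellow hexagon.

turn left 57°, forward 3.3 m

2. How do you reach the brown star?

turn right 126°, forward 6.1 m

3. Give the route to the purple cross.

turn right 3°, forward 2.6 m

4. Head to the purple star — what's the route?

turn right 104°, forward 3.2 m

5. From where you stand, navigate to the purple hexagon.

turn right 148°, forward 7.4 m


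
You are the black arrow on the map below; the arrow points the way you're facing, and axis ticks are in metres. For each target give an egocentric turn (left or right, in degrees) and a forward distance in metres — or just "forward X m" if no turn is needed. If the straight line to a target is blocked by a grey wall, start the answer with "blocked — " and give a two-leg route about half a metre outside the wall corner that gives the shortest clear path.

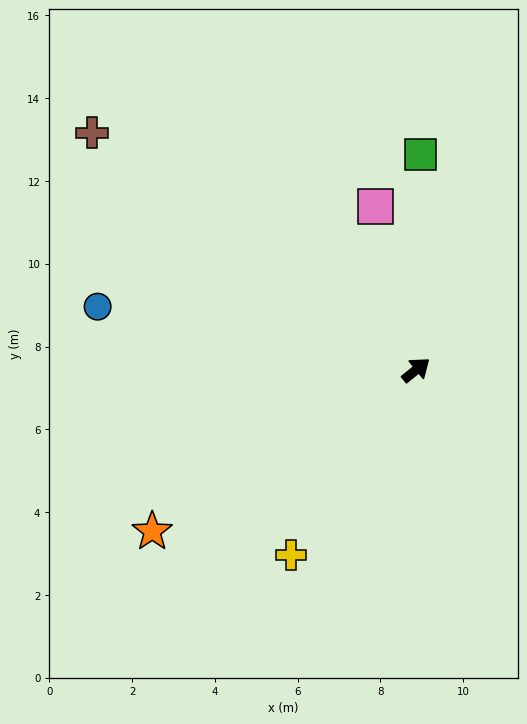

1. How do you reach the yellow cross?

turn right 163°, forward 5.4 m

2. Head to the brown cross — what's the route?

turn left 105°, forward 9.7 m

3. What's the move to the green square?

turn left 50°, forward 5.2 m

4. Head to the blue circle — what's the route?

turn left 130°, forward 7.8 m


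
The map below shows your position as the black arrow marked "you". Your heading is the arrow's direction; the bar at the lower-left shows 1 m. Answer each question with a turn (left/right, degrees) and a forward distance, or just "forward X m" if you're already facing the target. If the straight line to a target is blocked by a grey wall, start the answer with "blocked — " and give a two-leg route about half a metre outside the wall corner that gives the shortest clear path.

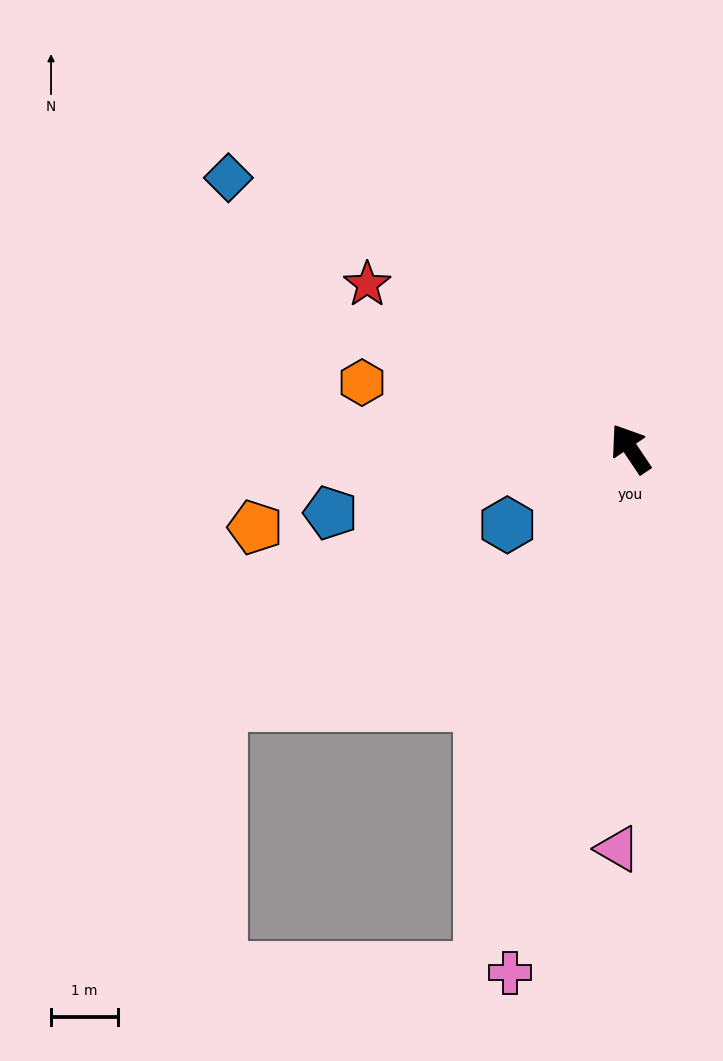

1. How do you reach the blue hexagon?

turn left 88°, forward 2.2 m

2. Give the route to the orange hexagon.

turn left 42°, forward 4.1 m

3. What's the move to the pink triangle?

turn left 144°, forward 6.0 m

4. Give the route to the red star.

turn left 24°, forward 4.6 m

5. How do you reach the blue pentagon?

turn left 68°, forward 4.6 m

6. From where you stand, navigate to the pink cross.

turn left 133°, forward 8.0 m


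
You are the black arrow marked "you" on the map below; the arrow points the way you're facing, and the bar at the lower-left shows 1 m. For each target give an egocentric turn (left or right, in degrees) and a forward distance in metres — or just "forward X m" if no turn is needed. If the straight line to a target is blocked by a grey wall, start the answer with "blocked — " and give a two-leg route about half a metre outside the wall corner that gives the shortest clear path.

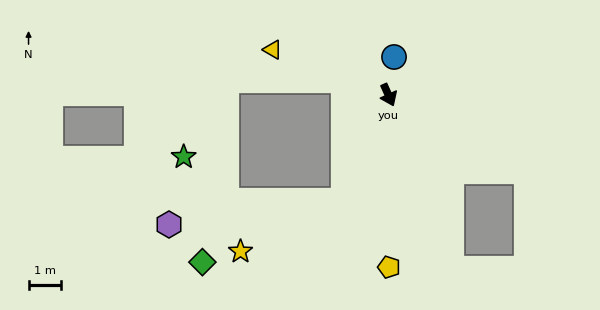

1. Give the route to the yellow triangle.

turn right 136°, forward 3.9 m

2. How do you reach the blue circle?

turn left 147°, forward 1.2 m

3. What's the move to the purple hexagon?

blocked — turn right 47°, forward 3.6 m, then turn right 60°, forward 5.5 m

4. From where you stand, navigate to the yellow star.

blocked — turn right 47°, forward 3.6 m, then turn right 42°, forward 3.6 m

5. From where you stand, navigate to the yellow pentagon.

turn right 24°, forward 5.3 m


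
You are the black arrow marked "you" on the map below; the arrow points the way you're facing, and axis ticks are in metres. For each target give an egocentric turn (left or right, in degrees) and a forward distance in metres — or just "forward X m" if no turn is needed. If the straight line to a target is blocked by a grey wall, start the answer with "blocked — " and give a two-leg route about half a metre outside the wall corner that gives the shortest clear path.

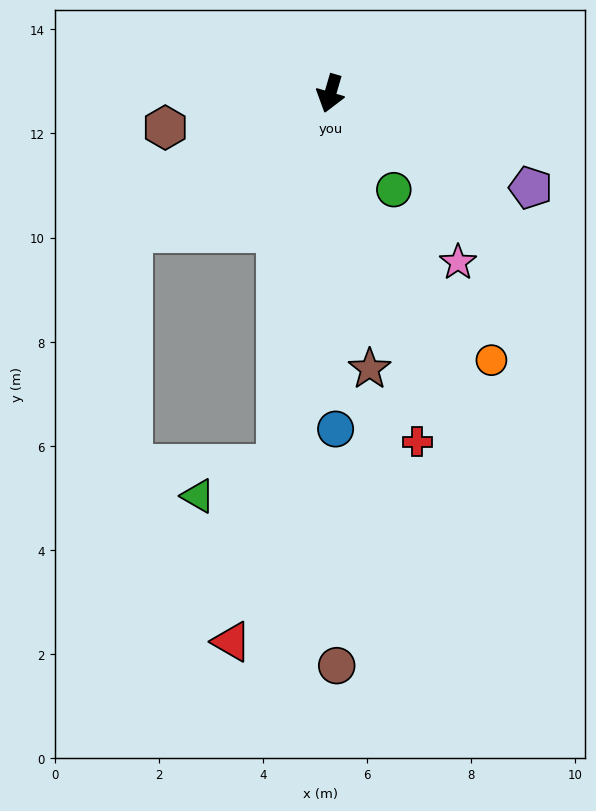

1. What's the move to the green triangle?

blocked — turn left 8°, forward 7.2 m, then turn right 61°, forward 1.7 m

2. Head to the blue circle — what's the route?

turn left 17°, forward 6.4 m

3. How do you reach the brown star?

turn left 24°, forward 5.3 m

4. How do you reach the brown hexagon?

turn right 62°, forward 3.2 m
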